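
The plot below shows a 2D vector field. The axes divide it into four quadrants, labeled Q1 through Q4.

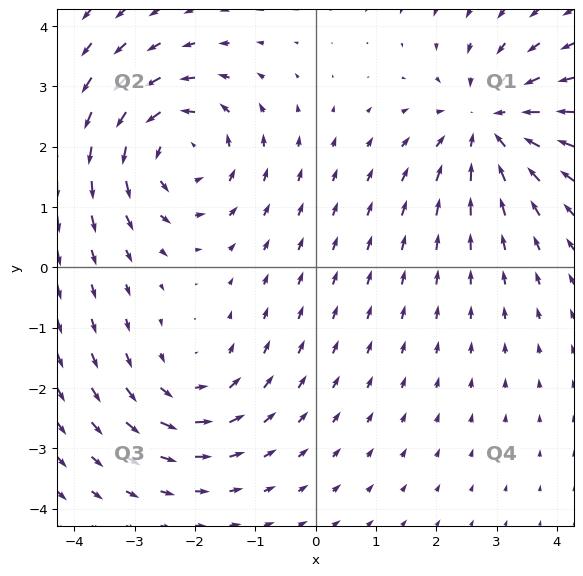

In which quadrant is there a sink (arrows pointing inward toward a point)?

The sink sits at approximately (2.9, 2.4), which lies in quadrant Q1. The divergence there is about -3, negative as expected for a sink.

Q1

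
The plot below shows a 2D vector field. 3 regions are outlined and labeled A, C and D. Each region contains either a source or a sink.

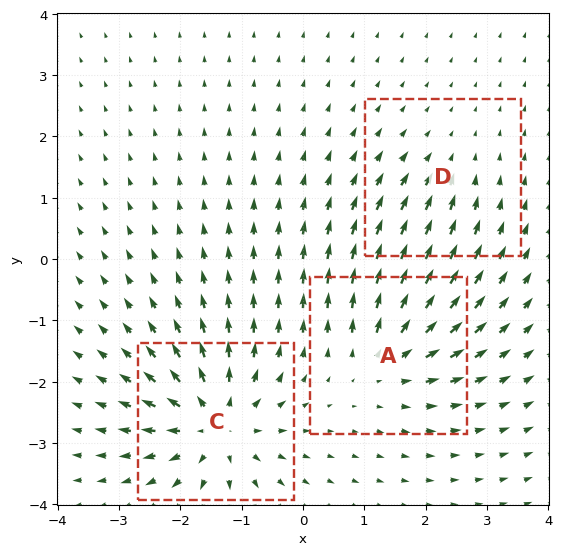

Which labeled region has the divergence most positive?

Divergence at each region's feature centre — A: about +4, C: about +6, D: about -2. Region C is most positive.

C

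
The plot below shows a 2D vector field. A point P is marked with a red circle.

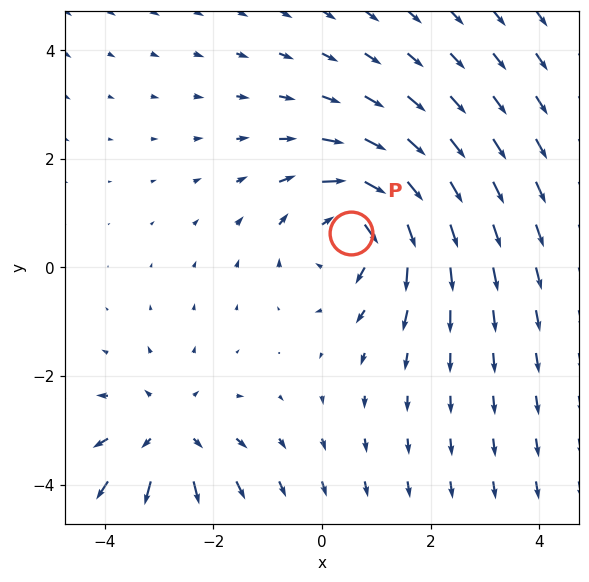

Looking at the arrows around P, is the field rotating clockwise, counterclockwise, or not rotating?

Near P at (0.5, 0.6) the arrows circulate clockwise. The curl (z-component) there is about -3; negative curl means clockwise rotation.

clockwise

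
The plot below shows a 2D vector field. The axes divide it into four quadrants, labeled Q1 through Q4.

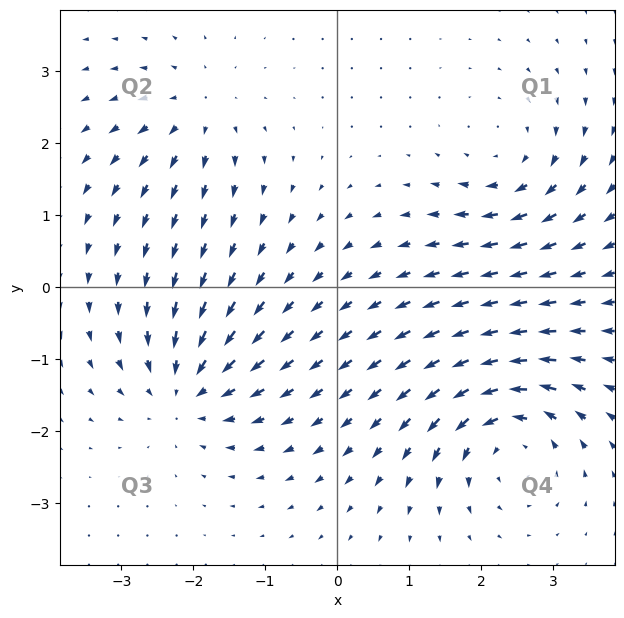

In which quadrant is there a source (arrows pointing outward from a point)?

Q2

The source sits at approximately (-1.9, 2.4), which lies in quadrant Q2. The divergence there is about +4, positive as expected for a source.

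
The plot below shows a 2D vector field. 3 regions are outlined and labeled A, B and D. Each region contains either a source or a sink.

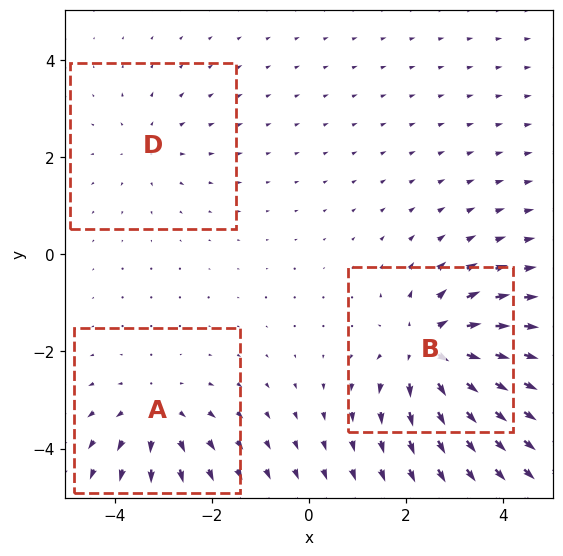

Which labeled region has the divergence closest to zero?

Divergence at each region's feature centre — A: about +3, B: about +6, D: about +2. Region D is closest to zero.

D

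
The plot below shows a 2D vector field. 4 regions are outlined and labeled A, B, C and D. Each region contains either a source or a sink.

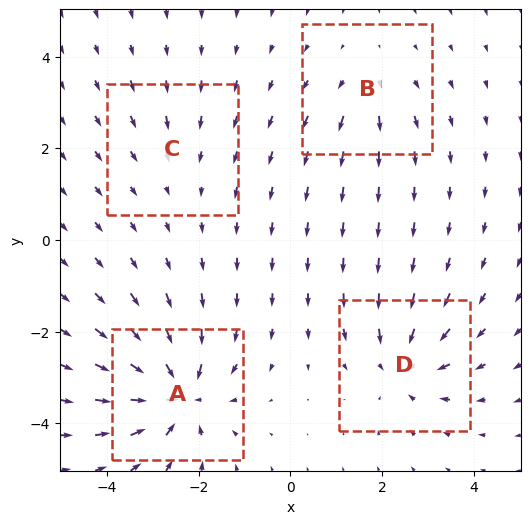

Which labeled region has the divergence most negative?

A

Divergence at each region's feature centre — A: about -8, B: about +3, C: about -2, D: about -5. Region A is most negative.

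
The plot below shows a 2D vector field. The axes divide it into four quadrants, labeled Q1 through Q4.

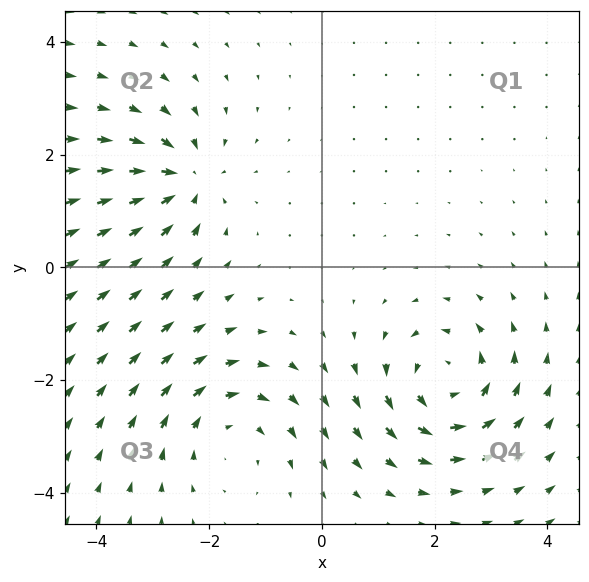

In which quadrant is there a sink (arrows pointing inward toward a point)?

The sink sits at approximately (-2.4, 1.5), which lies in quadrant Q2. The divergence there is about -4, negative as expected for a sink.

Q2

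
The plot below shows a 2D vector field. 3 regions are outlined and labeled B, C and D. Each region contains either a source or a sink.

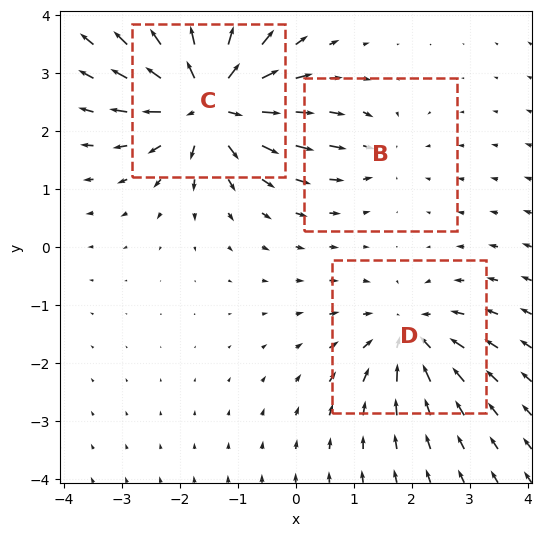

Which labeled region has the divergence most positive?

Divergence at each region's feature centre — B: about -2, C: about +6, D: about -4. Region C is most positive.

C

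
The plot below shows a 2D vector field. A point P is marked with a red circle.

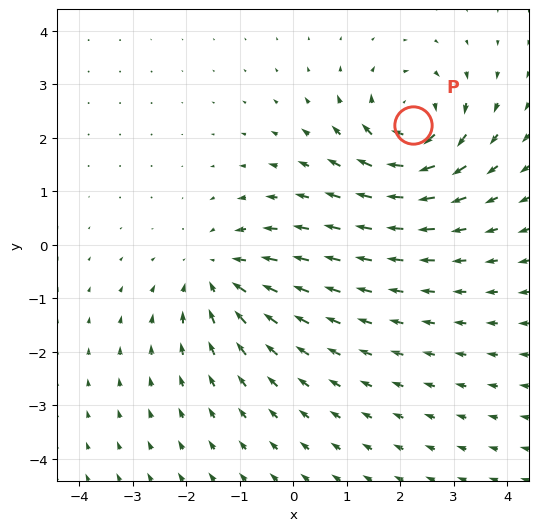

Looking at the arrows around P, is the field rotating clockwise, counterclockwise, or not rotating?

clockwise

Near P at (2.2, 2.2) the arrows circulate clockwise. The curl (z-component) there is about -4; negative curl means clockwise rotation.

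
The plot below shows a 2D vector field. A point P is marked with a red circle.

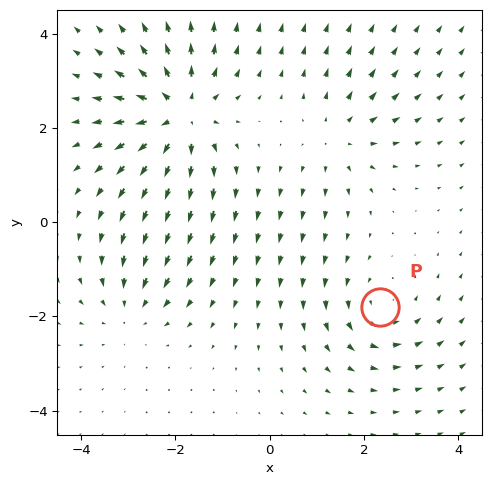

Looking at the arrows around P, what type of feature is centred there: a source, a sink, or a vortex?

vortex

At P (2.3, -1.8) the arrows circulate counterclockwise. Divergence ≈0, curl about +3 — near-zero divergence with nonzero curl is a vortex.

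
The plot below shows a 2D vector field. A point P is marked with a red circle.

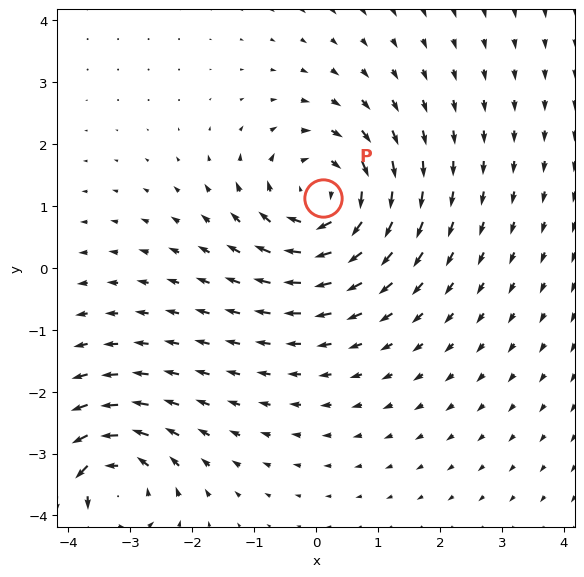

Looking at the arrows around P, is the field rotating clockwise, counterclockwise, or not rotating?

Near P at (0.1, 1.1) the arrows circulate clockwise. The curl (z-component) there is about -5; negative curl means clockwise rotation.

clockwise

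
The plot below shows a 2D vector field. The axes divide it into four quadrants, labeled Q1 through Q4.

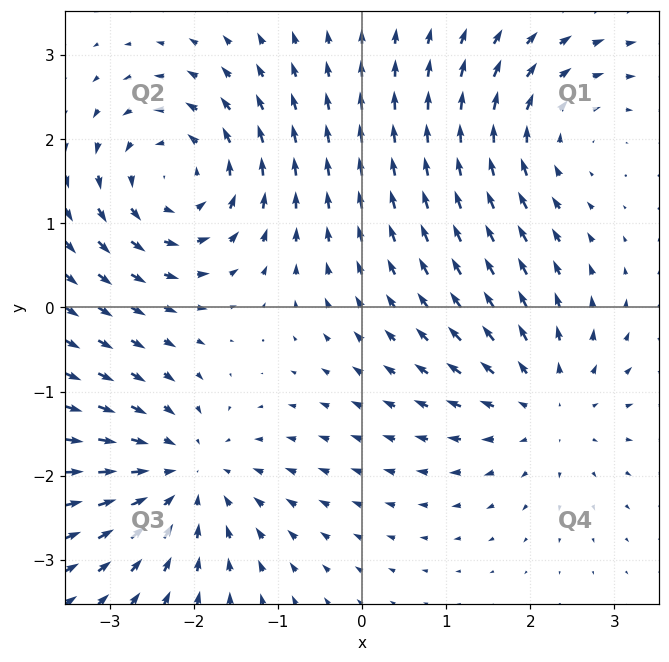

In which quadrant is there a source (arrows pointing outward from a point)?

Q4

The source sits at approximately (2.2, -1.2), which lies in quadrant Q4. The divergence there is about +4, positive as expected for a source.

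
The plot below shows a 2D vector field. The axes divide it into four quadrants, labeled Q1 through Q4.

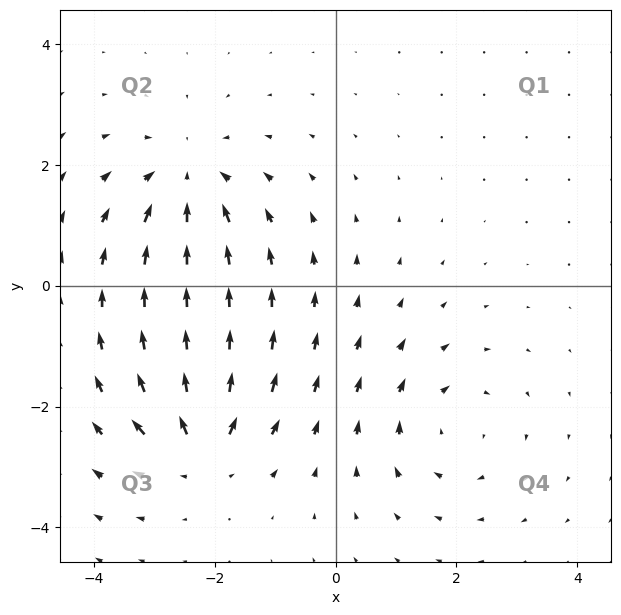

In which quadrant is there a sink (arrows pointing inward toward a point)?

The sink sits at approximately (-2.5, 1.7), which lies in quadrant Q2. The divergence there is about -5, negative as expected for a sink.

Q2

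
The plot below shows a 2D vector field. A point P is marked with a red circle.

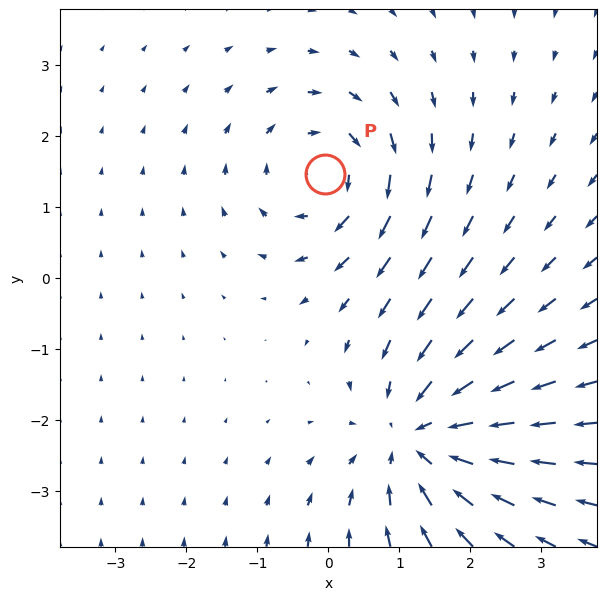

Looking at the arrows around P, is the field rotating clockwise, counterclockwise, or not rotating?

clockwise

Near P at (-0.0, 1.5) the arrows circulate clockwise. The curl (z-component) there is about -4; negative curl means clockwise rotation.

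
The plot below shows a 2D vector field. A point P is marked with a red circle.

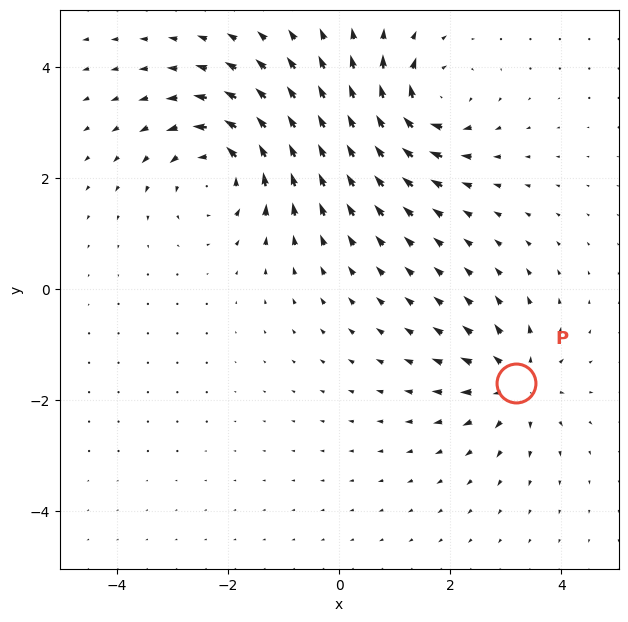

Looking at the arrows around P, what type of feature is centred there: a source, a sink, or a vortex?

At P (3.2, -1.7) the arrows spread outward. Divergence about +5, curl ≈0 — positive divergence with near-zero curl is a source.

source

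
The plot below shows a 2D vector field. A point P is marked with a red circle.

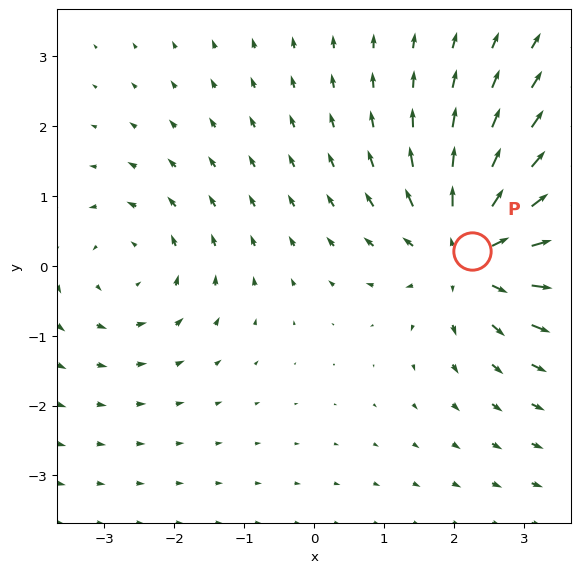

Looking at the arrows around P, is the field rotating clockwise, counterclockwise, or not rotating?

not rotating

Near P at (2.3, 0.2) the arrows show no circulation. The curl there is ≈0.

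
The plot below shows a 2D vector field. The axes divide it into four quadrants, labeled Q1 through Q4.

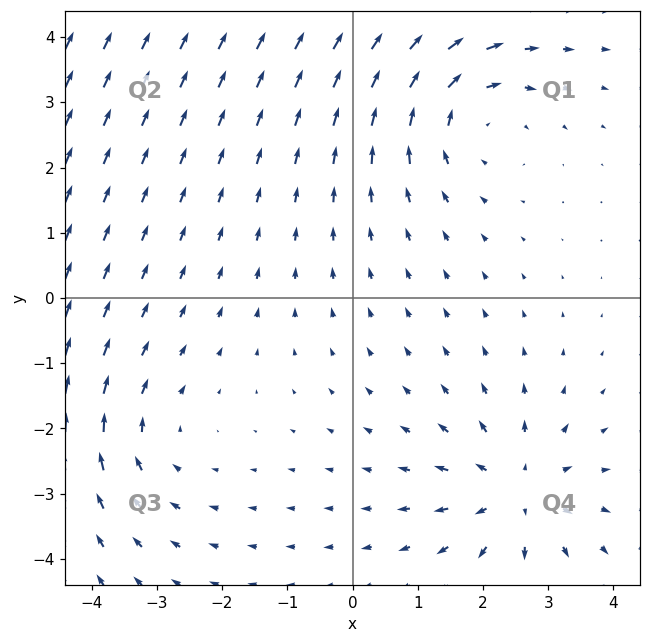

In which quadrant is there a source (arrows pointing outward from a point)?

The source sits at approximately (2.5, -3.0), which lies in quadrant Q4. The divergence there is about +4, positive as expected for a source.

Q4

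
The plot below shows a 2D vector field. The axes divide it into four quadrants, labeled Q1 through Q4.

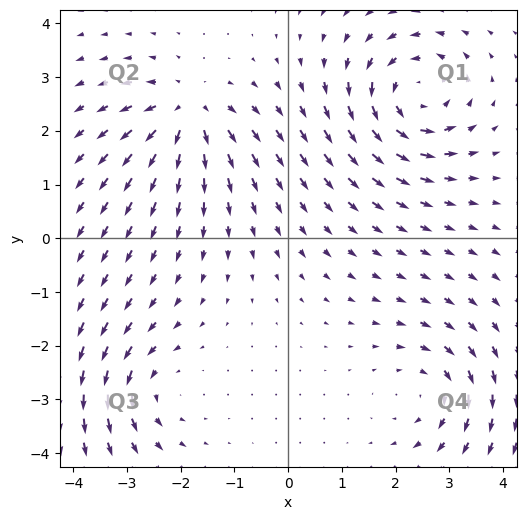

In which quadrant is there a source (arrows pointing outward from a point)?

The source sits at approximately (-1.9, 2.3), which lies in quadrant Q2. The divergence there is about +5, positive as expected for a source.

Q2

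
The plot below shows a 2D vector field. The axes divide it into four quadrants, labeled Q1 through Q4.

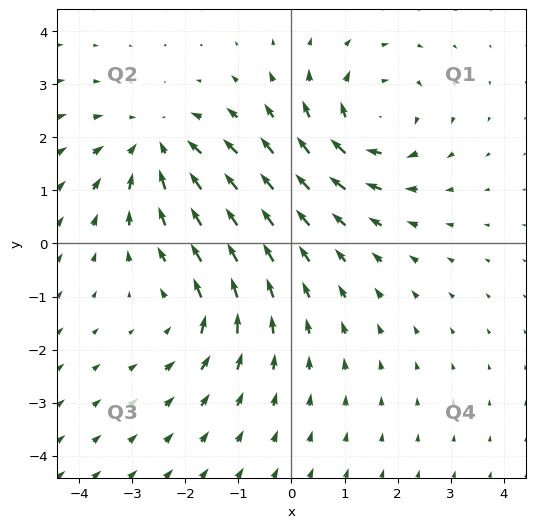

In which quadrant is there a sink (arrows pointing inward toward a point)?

The sink sits at approximately (-2.5, 1.8), which lies in quadrant Q2. The divergence there is about -4, negative as expected for a sink.

Q2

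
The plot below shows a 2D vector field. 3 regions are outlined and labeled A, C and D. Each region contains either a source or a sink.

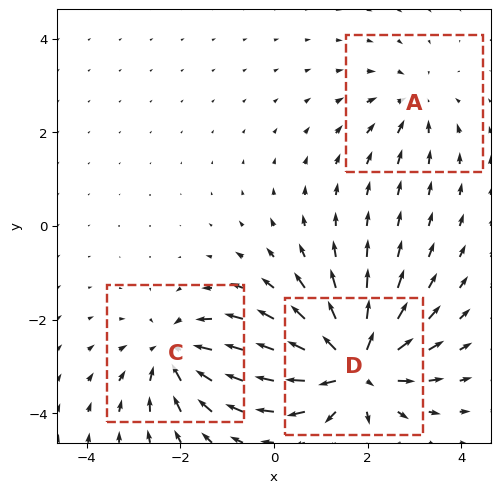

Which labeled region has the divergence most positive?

Divergence at each region's feature centre — A: about -2, C: about -4, D: about +6. Region D is most positive.

D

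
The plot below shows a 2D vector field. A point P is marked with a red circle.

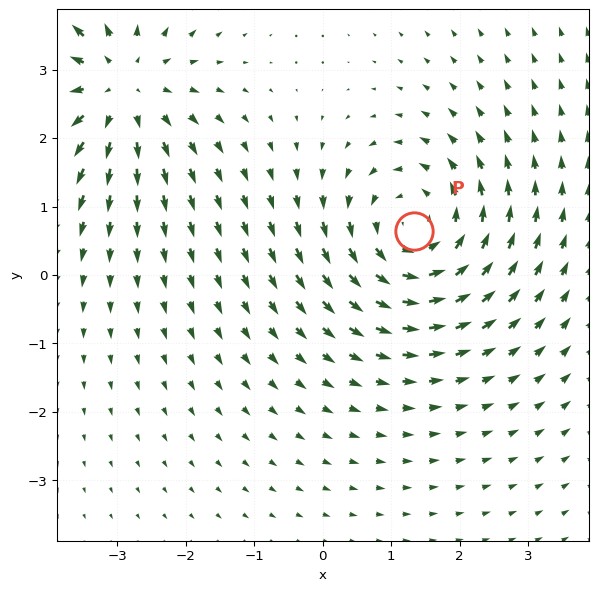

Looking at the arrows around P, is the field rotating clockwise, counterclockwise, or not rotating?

counterclockwise

Near P at (1.3, 0.6) the arrows circulate counterclockwise. The curl (z-component) there is about +4; positive curl means counterclockwise rotation.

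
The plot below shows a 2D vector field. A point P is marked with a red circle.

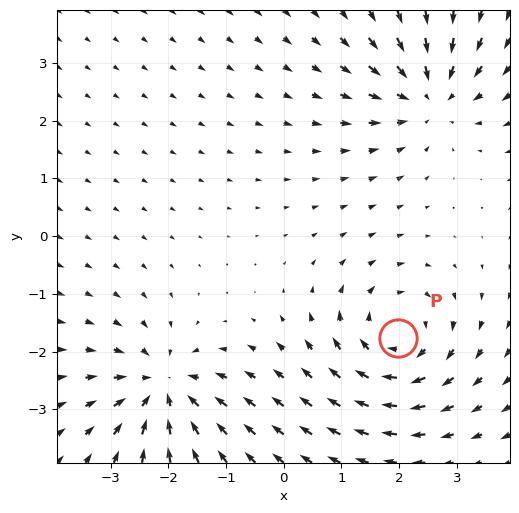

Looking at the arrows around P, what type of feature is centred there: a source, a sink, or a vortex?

At P (2.0, -1.8) the arrows circulate clockwise. Divergence ≈0, curl about -5 — near-zero divergence with nonzero curl is a vortex.

vortex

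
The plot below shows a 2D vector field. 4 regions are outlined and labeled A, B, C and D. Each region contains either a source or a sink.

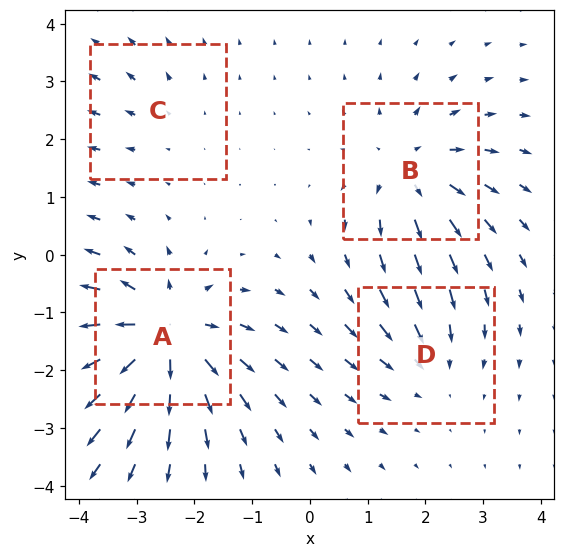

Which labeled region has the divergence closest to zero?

C

Divergence at each region's feature centre — A: about +8, B: about +5, C: about +2, D: about -4. Region C is closest to zero.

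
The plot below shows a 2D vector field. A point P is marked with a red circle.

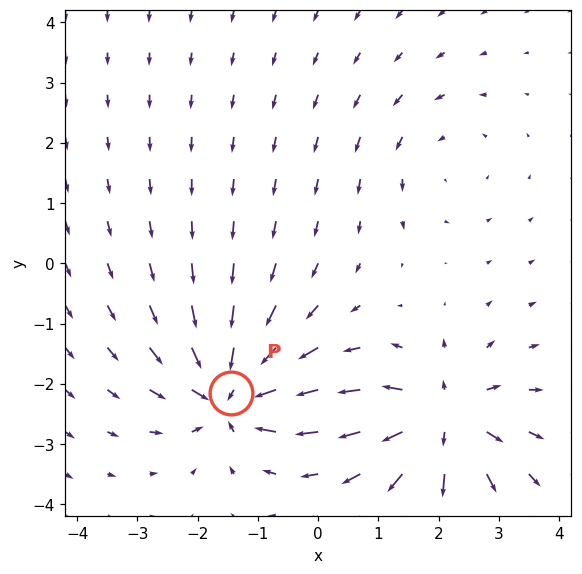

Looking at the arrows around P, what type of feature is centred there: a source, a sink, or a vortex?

sink

At P (-1.4, -2.2) the arrows converge inward. Divergence about -7, curl ≈0 — negative divergence with near-zero curl is a sink.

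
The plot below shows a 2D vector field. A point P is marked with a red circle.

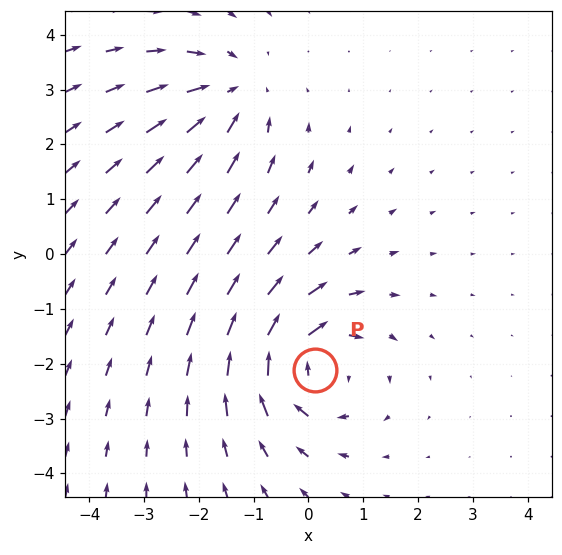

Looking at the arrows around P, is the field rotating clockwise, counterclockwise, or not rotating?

clockwise

Near P at (0.1, -2.1) the arrows circulate clockwise. The curl (z-component) there is about -5; negative curl means clockwise rotation.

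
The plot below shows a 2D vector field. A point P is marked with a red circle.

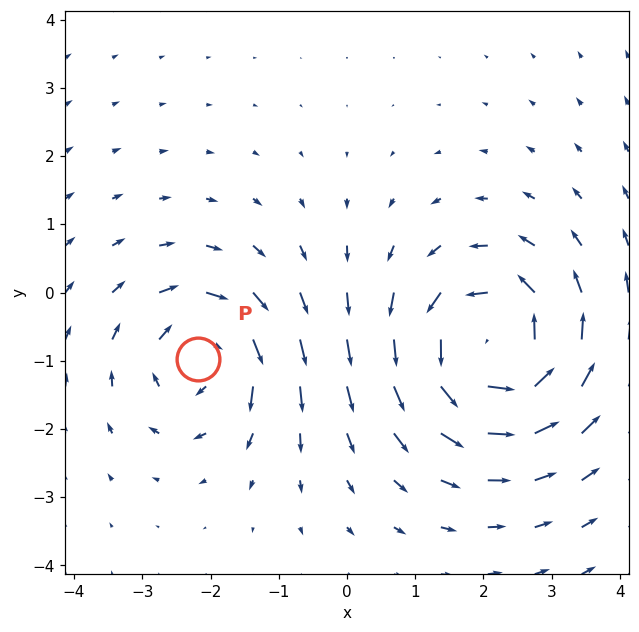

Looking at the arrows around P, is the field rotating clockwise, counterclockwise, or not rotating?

Near P at (-2.2, -1.0) the arrows circulate clockwise. The curl (z-component) there is about -4; negative curl means clockwise rotation.

clockwise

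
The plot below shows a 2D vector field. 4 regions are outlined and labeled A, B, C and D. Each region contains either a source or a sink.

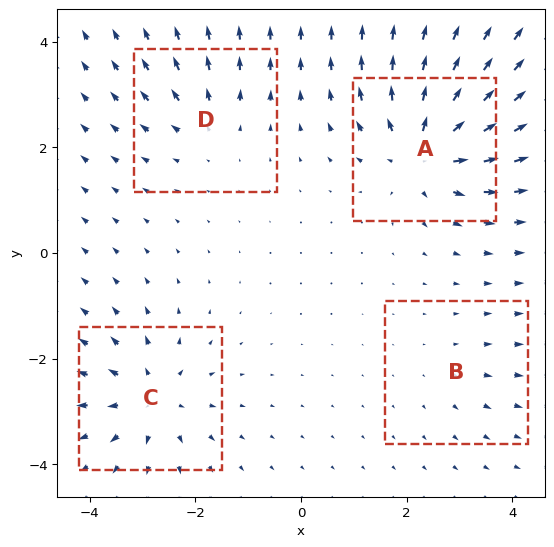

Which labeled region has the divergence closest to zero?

B

Divergence at each region's feature centre — A: about +8, B: about +2, C: about +6, D: about +4. Region B is closest to zero.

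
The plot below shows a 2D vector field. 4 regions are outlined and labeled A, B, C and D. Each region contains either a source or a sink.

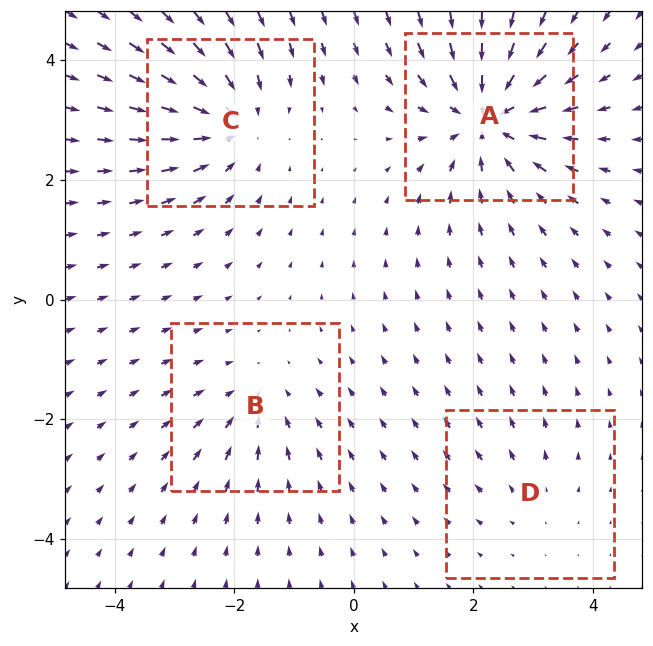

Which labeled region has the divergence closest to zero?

D

Divergence at each region's feature centre — A: about -7, B: about -3, C: about -5, D: about +2. Region D is closest to zero.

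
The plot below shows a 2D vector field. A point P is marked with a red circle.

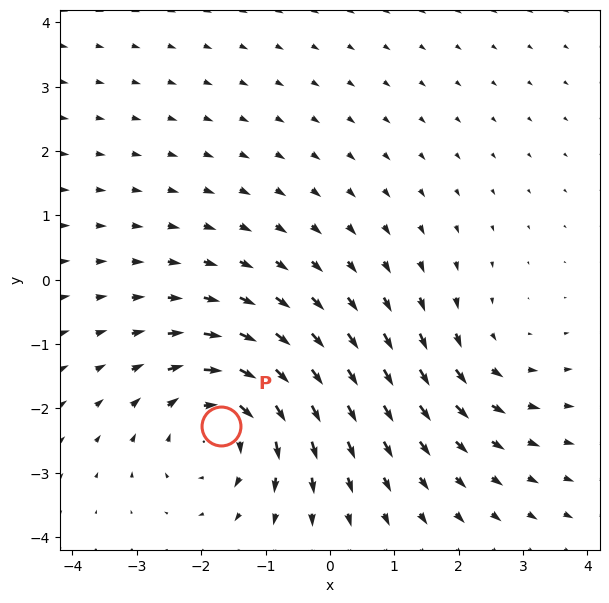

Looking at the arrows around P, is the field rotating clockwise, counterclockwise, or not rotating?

clockwise

Near P at (-1.7, -2.3) the arrows circulate clockwise. The curl (z-component) there is about -4; negative curl means clockwise rotation.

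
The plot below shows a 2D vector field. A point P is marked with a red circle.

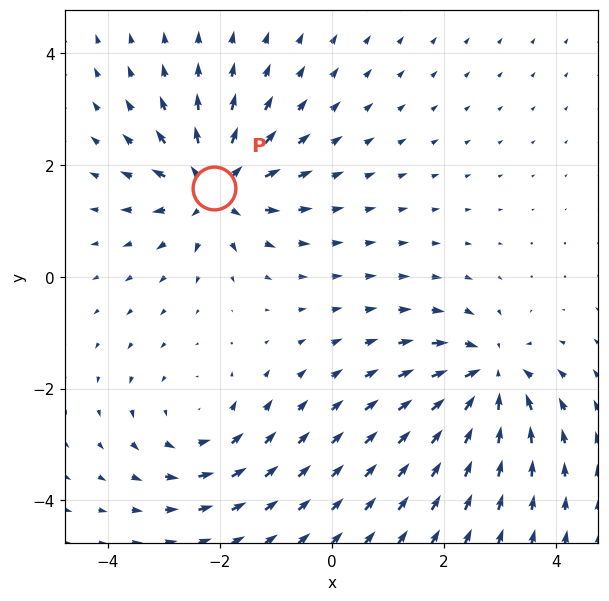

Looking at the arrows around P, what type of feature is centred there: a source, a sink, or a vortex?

At P (-2.1, 1.6) the arrows spread outward. Divergence about +5, curl ≈0 — positive divergence with near-zero curl is a source.

source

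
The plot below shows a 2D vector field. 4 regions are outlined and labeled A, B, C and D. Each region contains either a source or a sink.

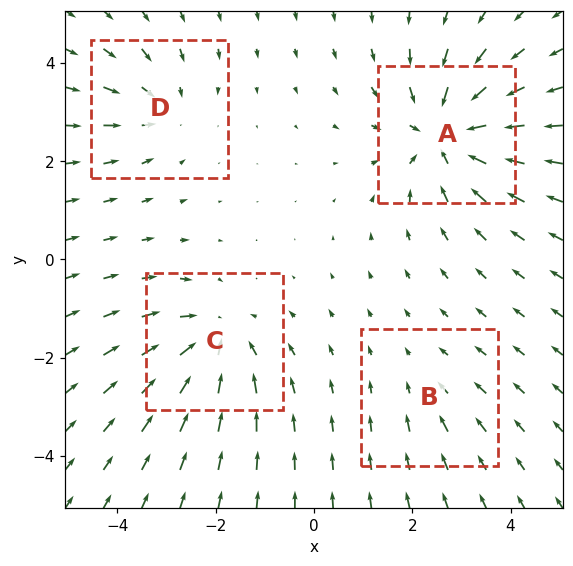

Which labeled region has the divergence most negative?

Divergence at each region's feature centre — A: about -6, B: about -2, C: about -5, D: about -3. Region A is most negative.

A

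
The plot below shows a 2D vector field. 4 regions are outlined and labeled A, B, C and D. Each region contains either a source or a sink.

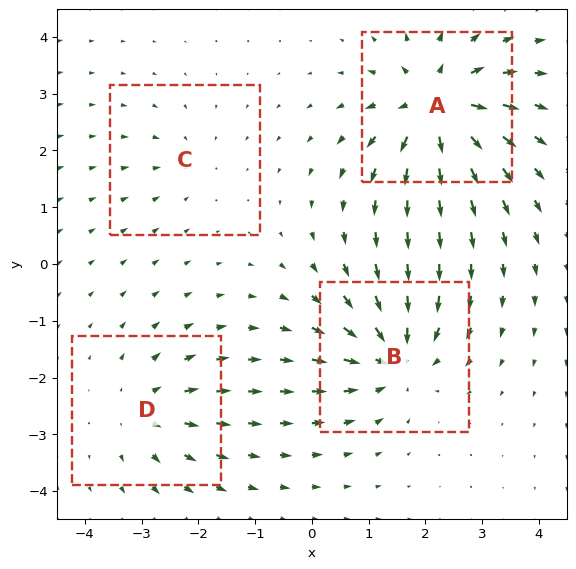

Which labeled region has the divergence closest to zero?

Divergence at each region's feature centre — A: about +8, B: about -7, C: about -3, D: about +4. Region C is closest to zero.

C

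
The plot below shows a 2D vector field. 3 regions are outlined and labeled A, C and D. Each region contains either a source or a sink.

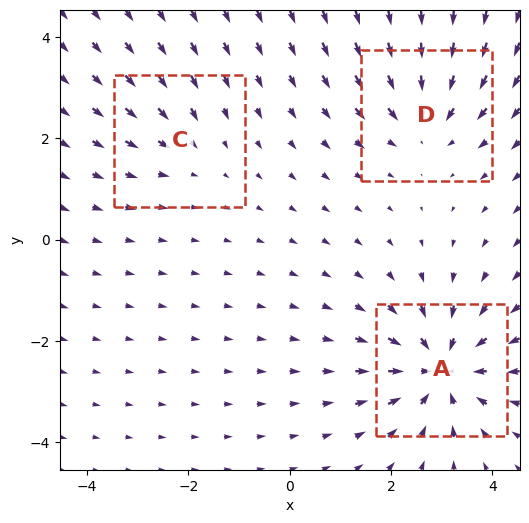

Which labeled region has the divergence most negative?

A

Divergence at each region's feature centre — A: about -5, C: about -2, D: about -3. Region A is most negative.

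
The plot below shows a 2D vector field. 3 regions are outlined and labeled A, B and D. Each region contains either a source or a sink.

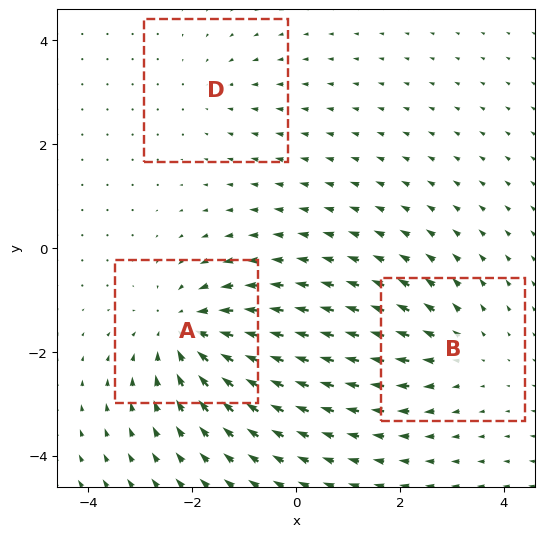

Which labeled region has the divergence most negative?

Divergence at each region's feature centre — A: about -5, B: about +3, D: about -2. Region A is most negative.

A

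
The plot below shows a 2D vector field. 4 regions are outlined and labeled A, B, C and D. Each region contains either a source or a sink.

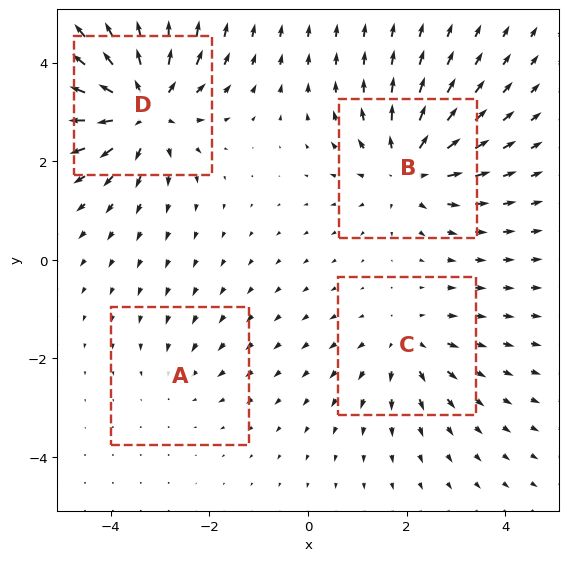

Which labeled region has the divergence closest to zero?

Divergence at each region's feature centre — A: about -2, B: about +5, C: about +4, D: about +7. Region A is closest to zero.

A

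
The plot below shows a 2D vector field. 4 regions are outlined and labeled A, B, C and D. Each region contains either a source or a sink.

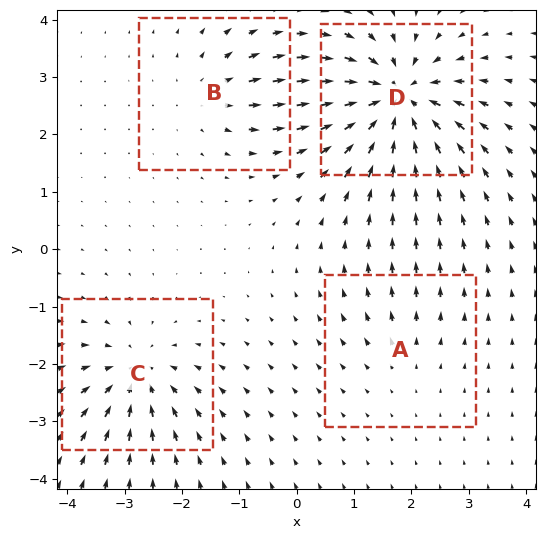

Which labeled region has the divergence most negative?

D

Divergence at each region's feature centre — A: about +2, B: about +4, C: about -5, D: about -9. Region D is most negative.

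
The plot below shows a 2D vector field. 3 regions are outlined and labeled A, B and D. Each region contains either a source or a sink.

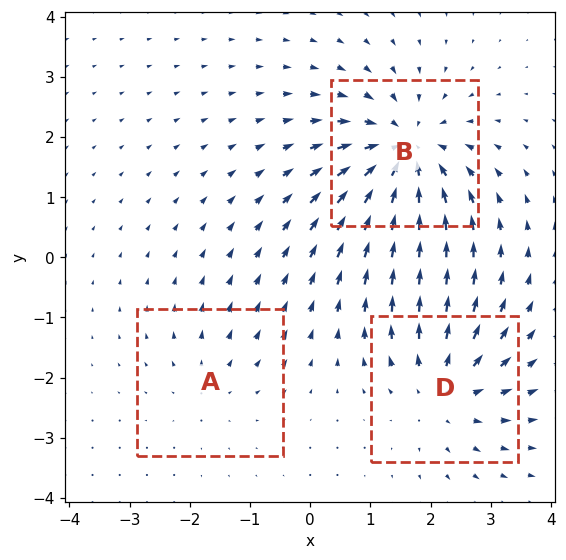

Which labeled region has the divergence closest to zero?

A

Divergence at each region's feature centre — A: about +2, B: about -5, D: about +4. Region A is closest to zero.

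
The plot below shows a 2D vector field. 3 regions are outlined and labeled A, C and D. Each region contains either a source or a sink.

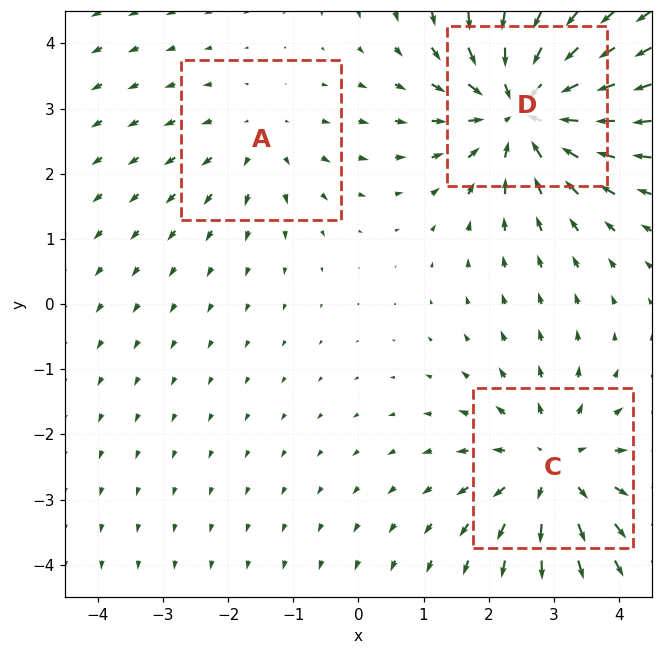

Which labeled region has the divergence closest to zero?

Divergence at each region's feature centre — A: about +2, C: about +3, D: about -5. Region A is closest to zero.

A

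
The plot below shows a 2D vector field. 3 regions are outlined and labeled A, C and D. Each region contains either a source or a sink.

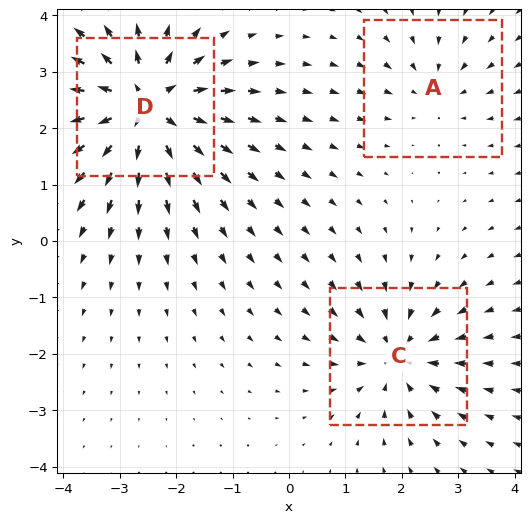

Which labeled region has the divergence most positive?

Divergence at each region's feature centre — A: about -2, C: about -4, D: about +6. Region D is most positive.

D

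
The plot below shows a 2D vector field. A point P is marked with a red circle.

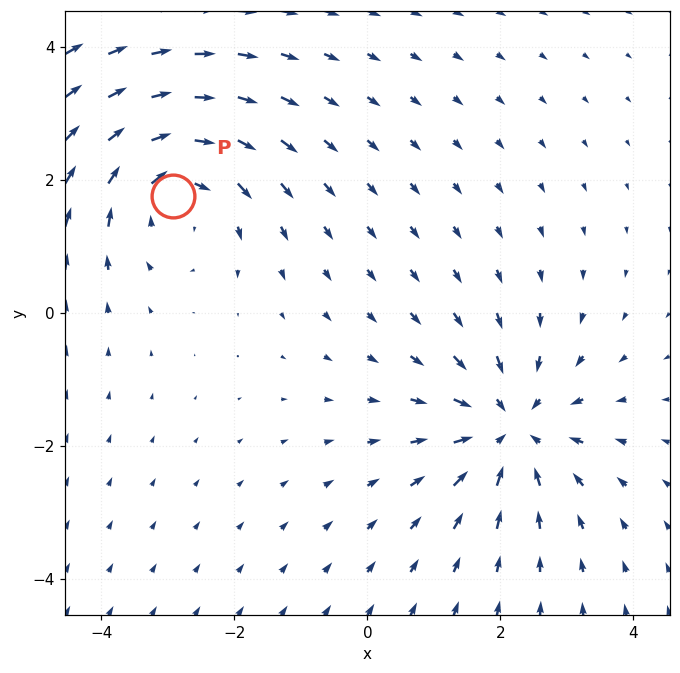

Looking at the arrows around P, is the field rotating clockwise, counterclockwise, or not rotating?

Near P at (-2.9, 1.8) the arrows circulate clockwise. The curl (z-component) there is about -4; negative curl means clockwise rotation.

clockwise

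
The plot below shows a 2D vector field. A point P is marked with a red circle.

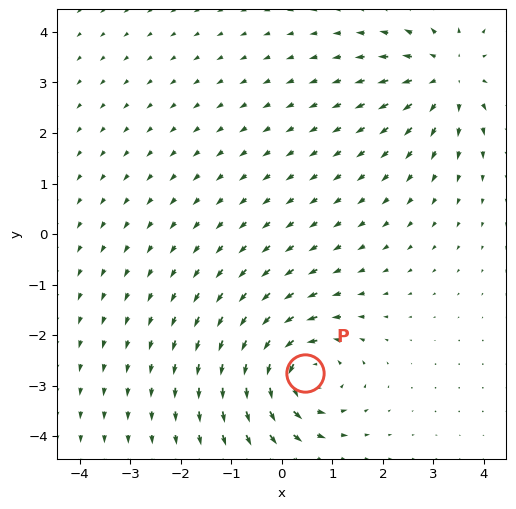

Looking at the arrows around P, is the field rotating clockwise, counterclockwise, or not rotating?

counterclockwise

Near P at (0.5, -2.8) the arrows circulate counterclockwise. The curl (z-component) there is about +6; positive curl means counterclockwise rotation.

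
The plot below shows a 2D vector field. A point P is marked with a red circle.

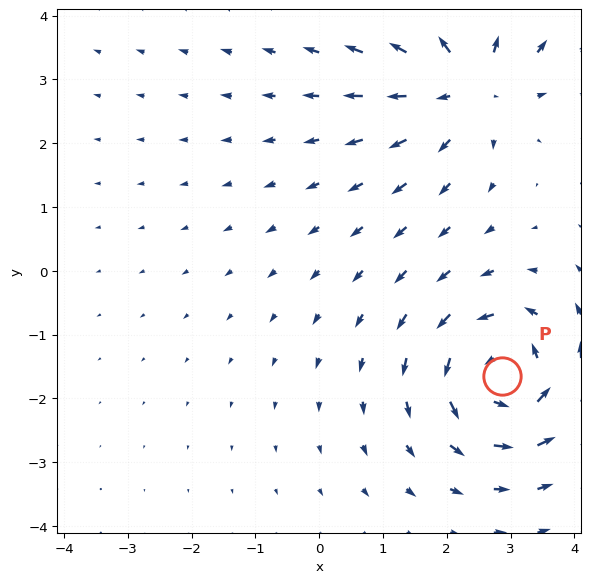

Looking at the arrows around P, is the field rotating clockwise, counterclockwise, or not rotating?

Near P at (2.9, -1.6) the arrows circulate counterclockwise. The curl (z-component) there is about +6; positive curl means counterclockwise rotation.

counterclockwise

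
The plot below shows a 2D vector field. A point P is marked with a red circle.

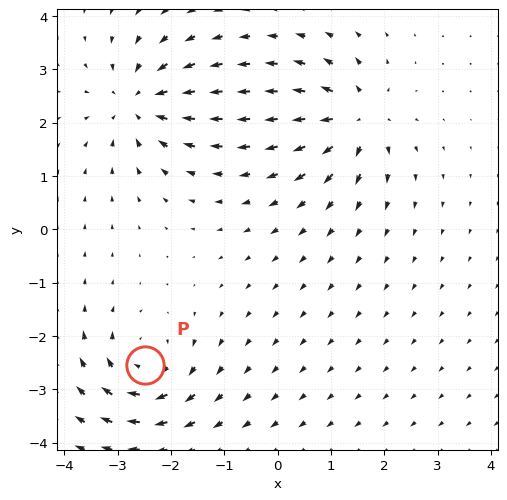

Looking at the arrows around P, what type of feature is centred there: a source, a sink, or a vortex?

vortex

At P (-2.5, -2.6) the arrows circulate clockwise. Divergence ≈0, curl about -5 — near-zero divergence with nonzero curl is a vortex.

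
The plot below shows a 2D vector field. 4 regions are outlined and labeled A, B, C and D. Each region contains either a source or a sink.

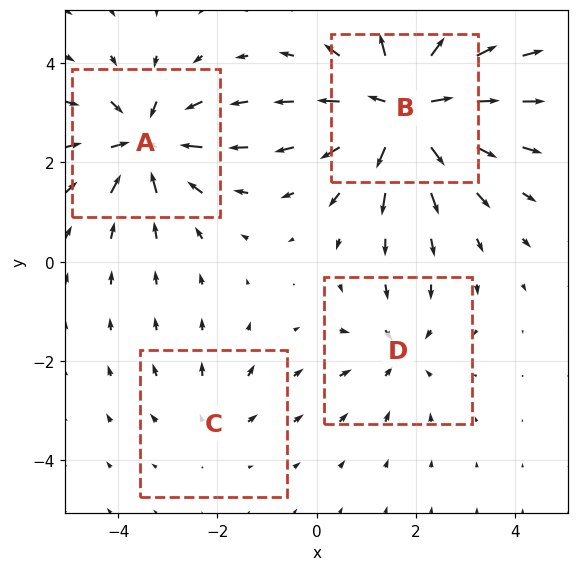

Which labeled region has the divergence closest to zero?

Divergence at each region's feature centre — A: about -6, B: about +8, C: about +2, D: about -4. Region C is closest to zero.

C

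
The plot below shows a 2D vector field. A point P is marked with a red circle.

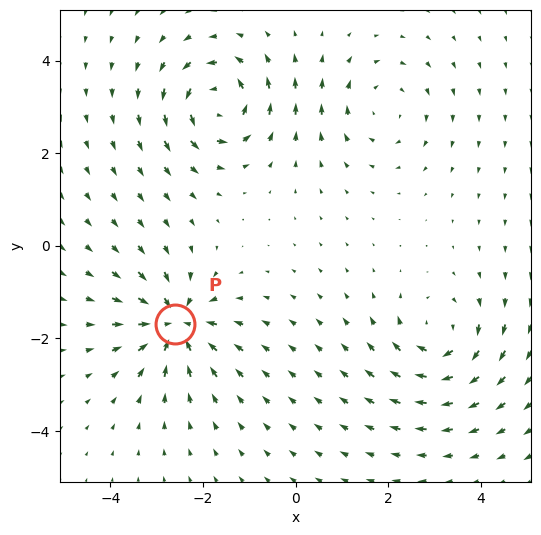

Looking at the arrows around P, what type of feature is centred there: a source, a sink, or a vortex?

sink

At P (-2.6, -1.7) the arrows converge inward. Divergence about -7, curl ≈0 — negative divergence with near-zero curl is a sink.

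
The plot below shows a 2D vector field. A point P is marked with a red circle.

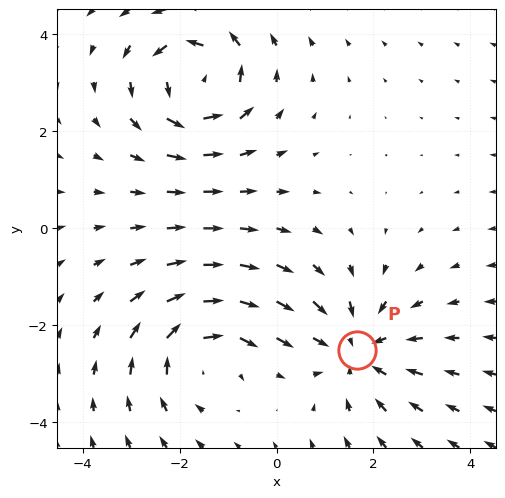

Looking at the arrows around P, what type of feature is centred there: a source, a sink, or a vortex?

At P (1.7, -2.5) the arrows converge inward. Divergence about -3, curl ≈0 — negative divergence with near-zero curl is a sink.

sink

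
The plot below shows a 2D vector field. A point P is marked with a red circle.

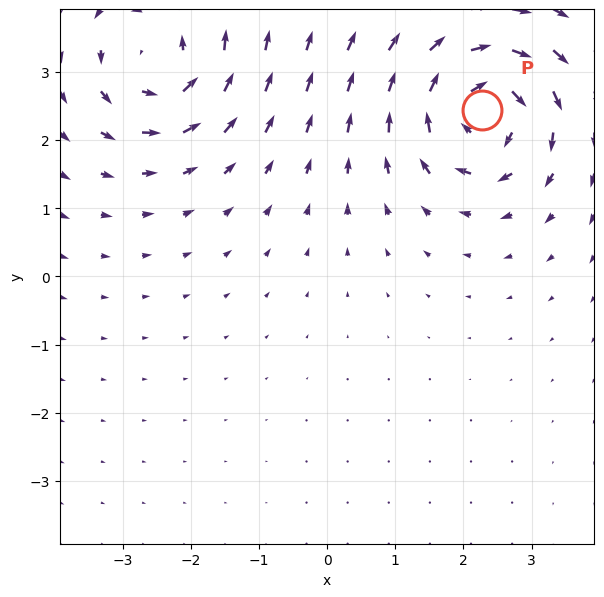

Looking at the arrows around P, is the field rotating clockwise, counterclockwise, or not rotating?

clockwise

Near P at (2.3, 2.4) the arrows circulate clockwise. The curl (z-component) there is about -6; negative curl means clockwise rotation.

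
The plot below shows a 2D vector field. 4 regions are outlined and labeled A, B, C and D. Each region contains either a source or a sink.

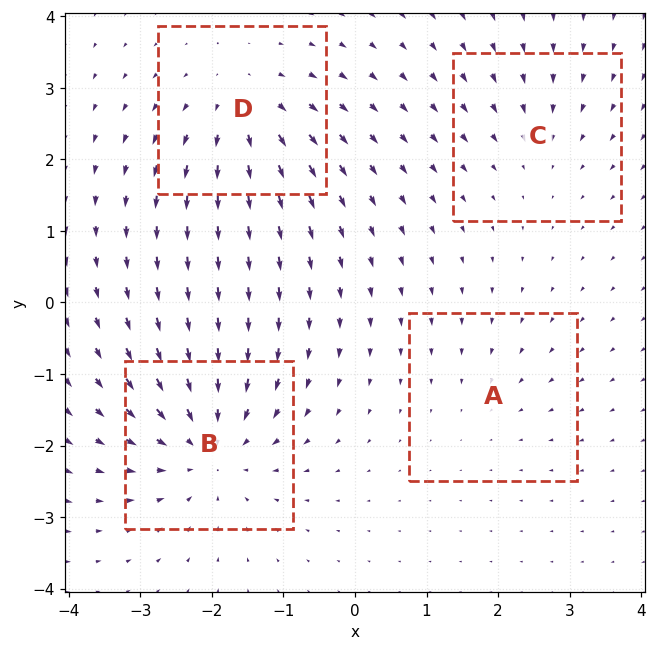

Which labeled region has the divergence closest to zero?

Divergence at each region's feature centre — A: about -2, B: about -6, C: about -3, D: about +5. Region A is closest to zero.

A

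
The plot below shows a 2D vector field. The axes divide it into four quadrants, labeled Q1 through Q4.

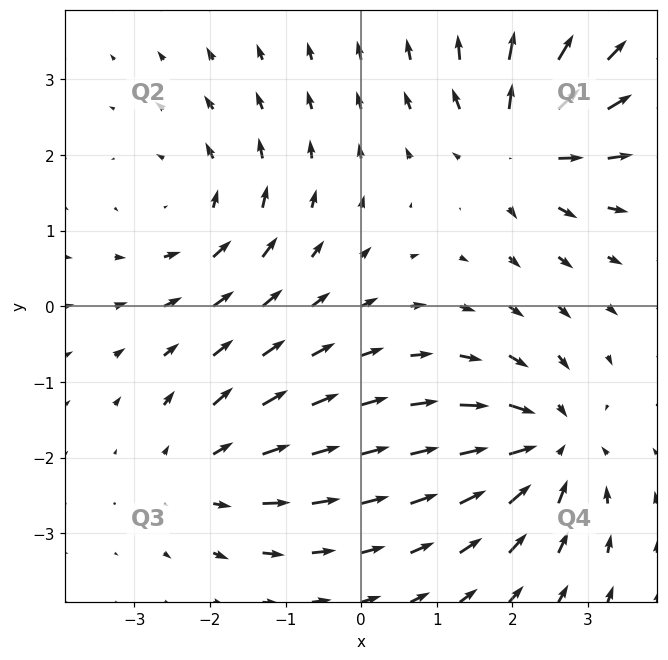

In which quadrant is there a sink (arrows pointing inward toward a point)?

The sink sits at approximately (2.5, -1.8), which lies in quadrant Q4. The divergence there is about -5, negative as expected for a sink.

Q4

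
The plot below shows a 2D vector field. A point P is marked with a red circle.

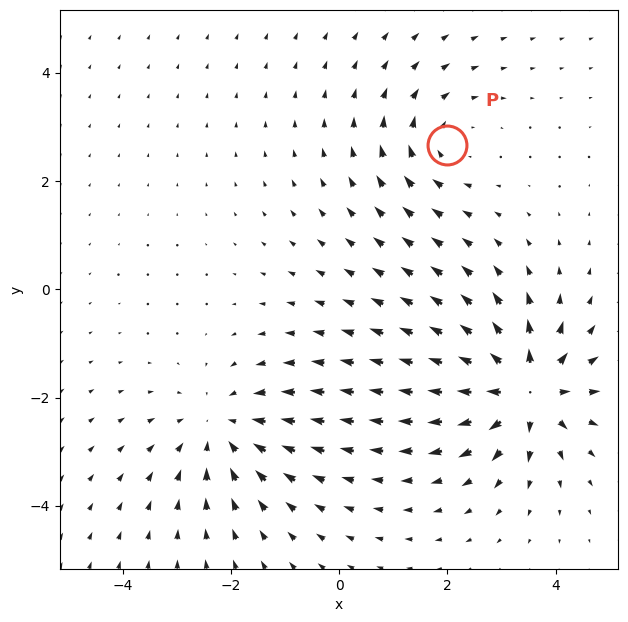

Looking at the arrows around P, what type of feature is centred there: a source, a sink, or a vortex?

At P (2.0, 2.7) the arrows circulate clockwise. Divergence ≈0, curl about -3 — near-zero divergence with nonzero curl is a vortex.

vortex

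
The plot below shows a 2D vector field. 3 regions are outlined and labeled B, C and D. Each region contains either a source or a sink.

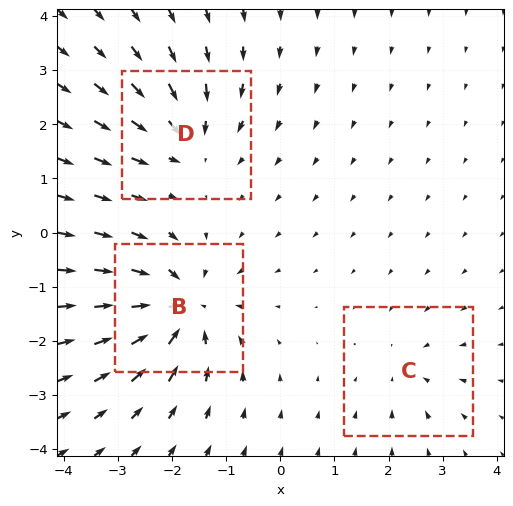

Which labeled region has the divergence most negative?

Divergence at each region's feature centre — B: about -5, C: about -2, D: about -4. Region B is most negative.

B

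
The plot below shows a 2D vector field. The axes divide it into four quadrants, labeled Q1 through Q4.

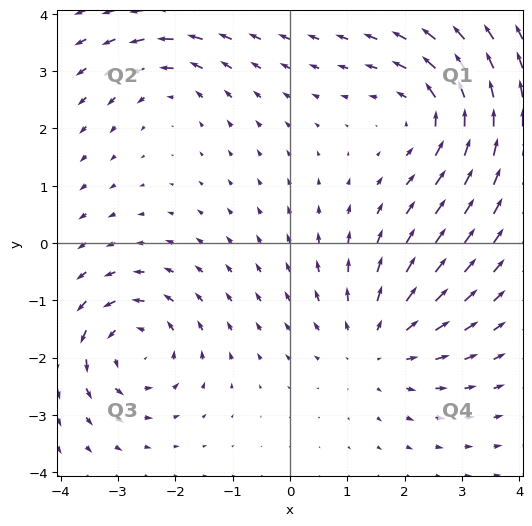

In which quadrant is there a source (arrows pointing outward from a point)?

The source sits at approximately (1.5, -1.8), which lies in quadrant Q4. The divergence there is about +4, positive as expected for a source.

Q4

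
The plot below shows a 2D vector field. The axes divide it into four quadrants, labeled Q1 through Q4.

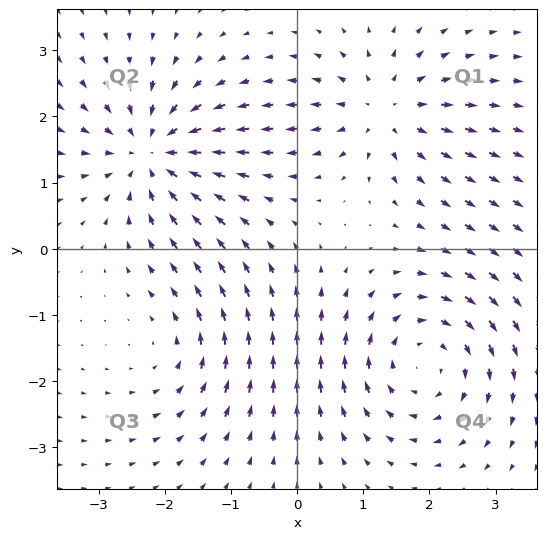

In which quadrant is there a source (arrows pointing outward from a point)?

The source sits at approximately (1.3, 2.1), which lies in quadrant Q1. The divergence there is about +3, positive as expected for a source.

Q1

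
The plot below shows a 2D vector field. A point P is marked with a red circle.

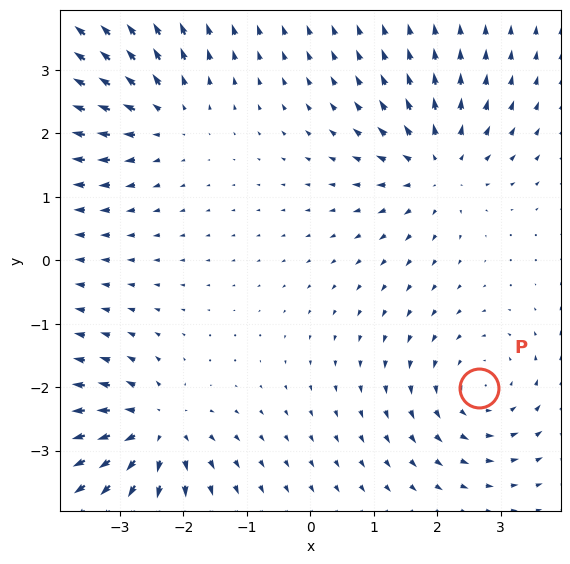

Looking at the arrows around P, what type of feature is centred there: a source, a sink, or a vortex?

vortex

At P (2.7, -2.0) the arrows circulate counterclockwise. Divergence ≈0, curl about +3 — near-zero divergence with nonzero curl is a vortex.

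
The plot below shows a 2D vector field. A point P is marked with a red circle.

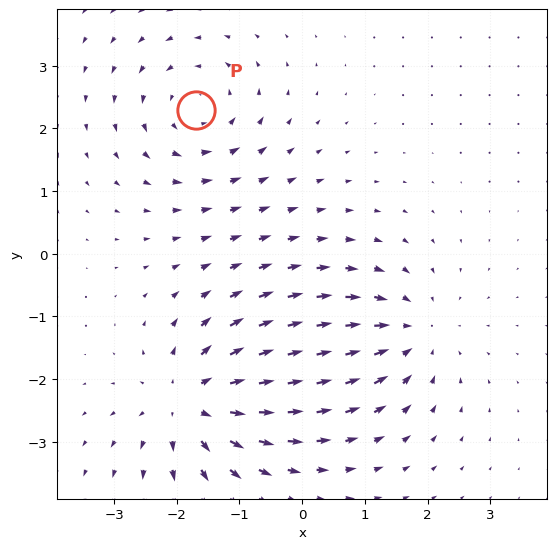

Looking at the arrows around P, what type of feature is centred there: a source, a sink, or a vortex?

vortex

At P (-1.7, 2.3) the arrows circulate counterclockwise. Divergence ≈0, curl about +4 — near-zero divergence with nonzero curl is a vortex.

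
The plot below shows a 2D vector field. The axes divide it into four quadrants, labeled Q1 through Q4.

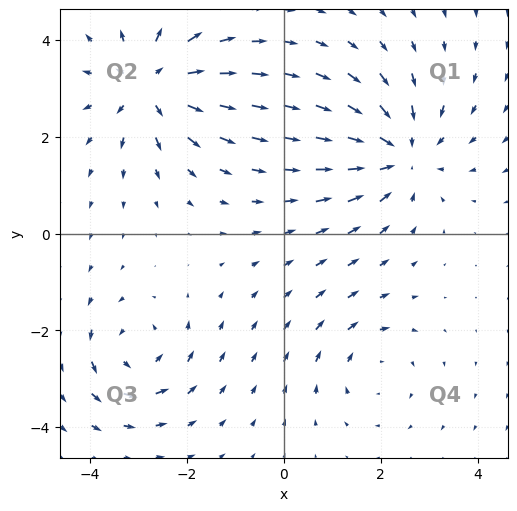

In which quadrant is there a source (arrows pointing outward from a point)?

The source sits at approximately (-2.7, 3.1), which lies in quadrant Q2. The divergence there is about +5, positive as expected for a source.

Q2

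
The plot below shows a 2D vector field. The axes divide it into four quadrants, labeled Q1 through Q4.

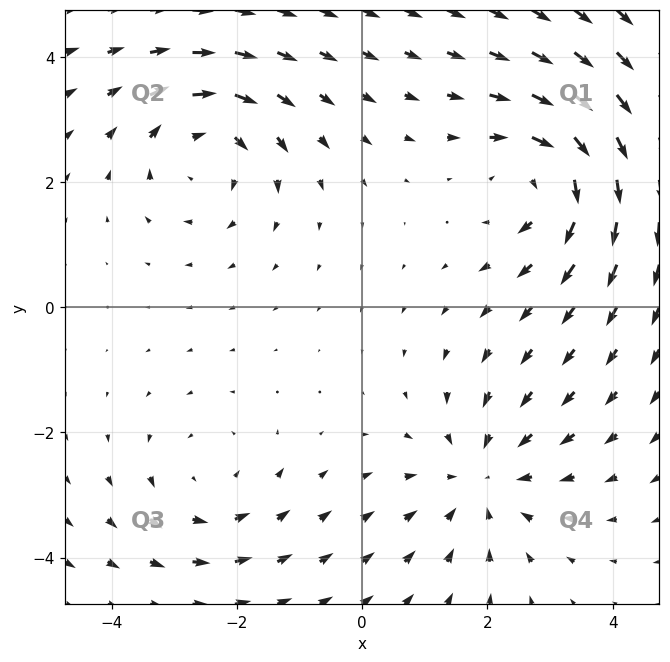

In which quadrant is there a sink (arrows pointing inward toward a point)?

Q4

The sink sits at approximately (1.9, -2.7), which lies in quadrant Q4. The divergence there is about -4, negative as expected for a sink.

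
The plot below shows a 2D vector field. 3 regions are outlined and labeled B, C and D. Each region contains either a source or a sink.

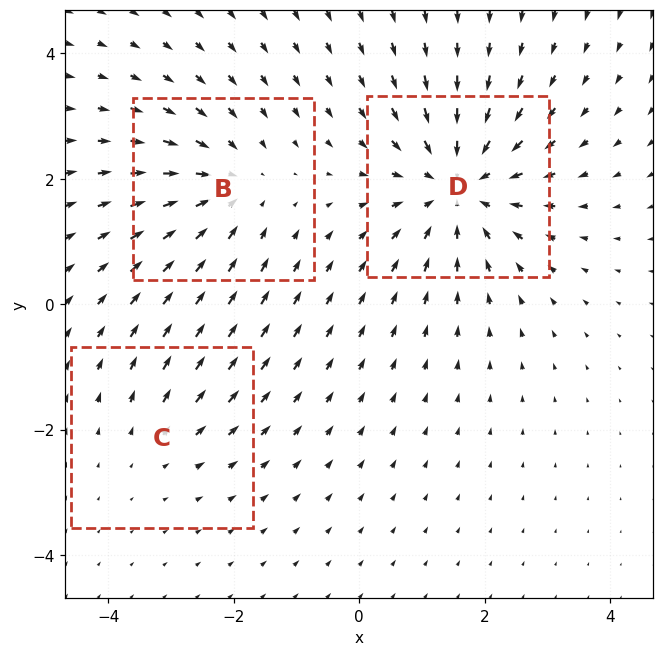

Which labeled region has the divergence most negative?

D

Divergence at each region's feature centre — B: about -3, C: about +2, D: about -5. Region D is most negative.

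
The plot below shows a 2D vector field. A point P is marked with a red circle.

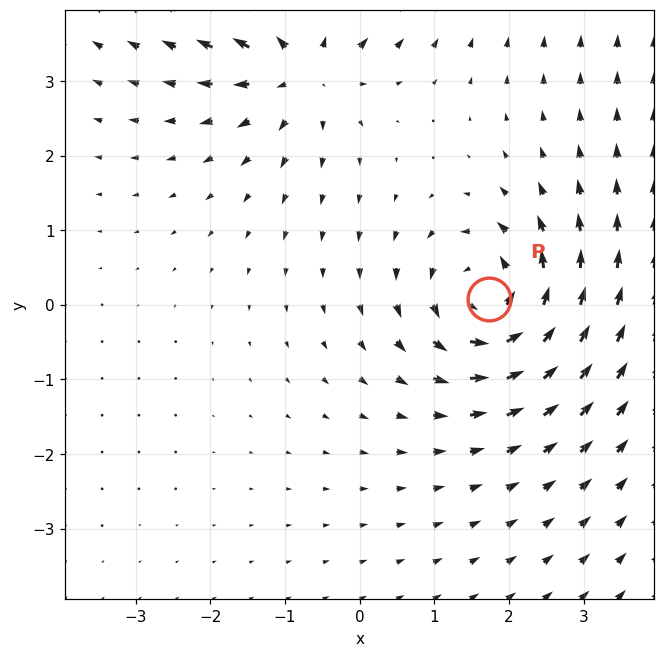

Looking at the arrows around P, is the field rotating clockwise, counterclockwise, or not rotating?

Near P at (1.7, 0.1) the arrows circulate counterclockwise. The curl (z-component) there is about +5; positive curl means counterclockwise rotation.

counterclockwise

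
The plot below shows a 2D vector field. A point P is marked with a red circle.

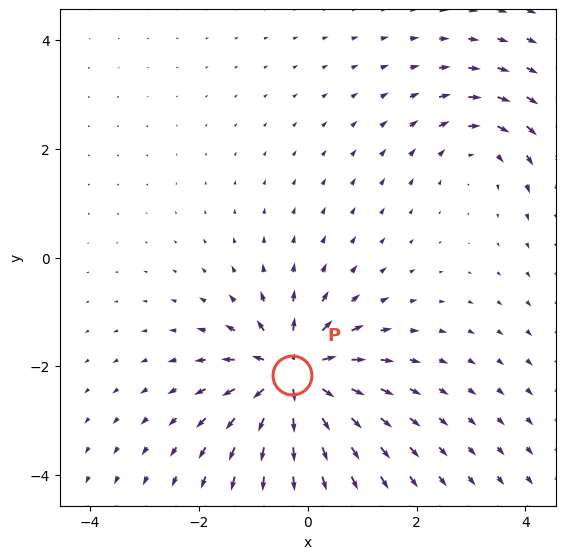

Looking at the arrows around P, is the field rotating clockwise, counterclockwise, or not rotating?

not rotating

Near P at (-0.3, -2.2) the arrows show no circulation. The curl there is ≈0.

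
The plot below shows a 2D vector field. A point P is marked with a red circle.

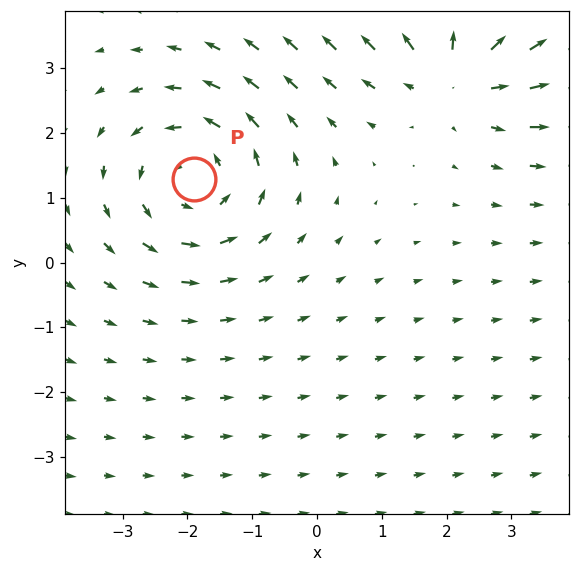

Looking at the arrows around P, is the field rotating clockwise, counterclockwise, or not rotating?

Near P at (-1.9, 1.3) the arrows circulate counterclockwise. The curl (z-component) there is about +4; positive curl means counterclockwise rotation.

counterclockwise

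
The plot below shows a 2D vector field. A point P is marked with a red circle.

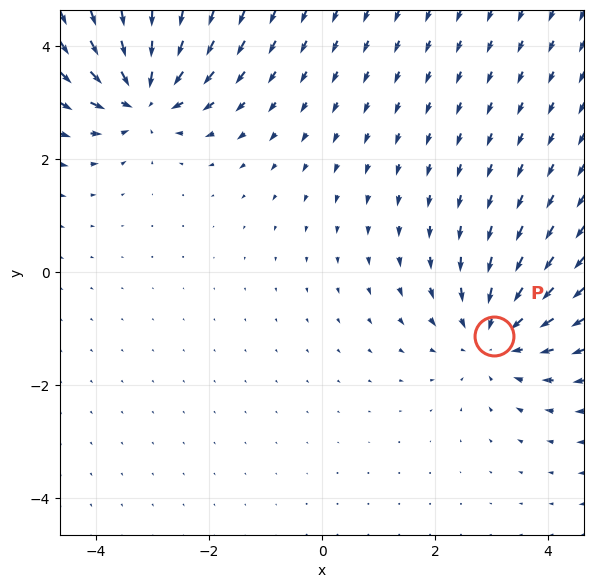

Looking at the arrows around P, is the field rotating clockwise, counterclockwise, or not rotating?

Near P at (3.0, -1.1) the arrows show no circulation. The curl there is ≈0.

not rotating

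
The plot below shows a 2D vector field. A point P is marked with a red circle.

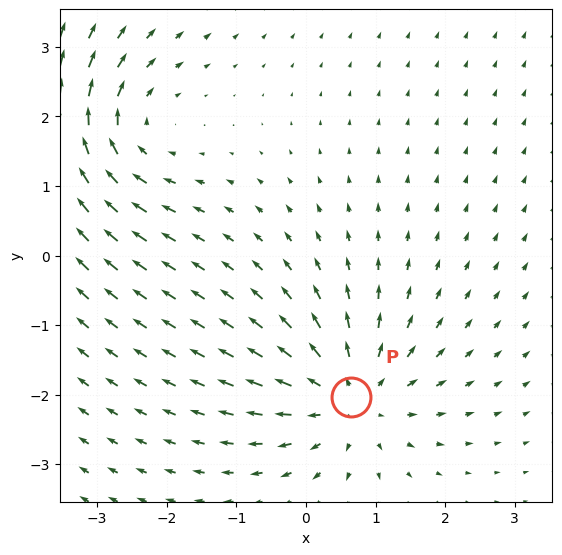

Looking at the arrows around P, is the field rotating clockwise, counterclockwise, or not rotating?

not rotating

Near P at (0.6, -2.0) the arrows show no circulation. The curl there is ≈0.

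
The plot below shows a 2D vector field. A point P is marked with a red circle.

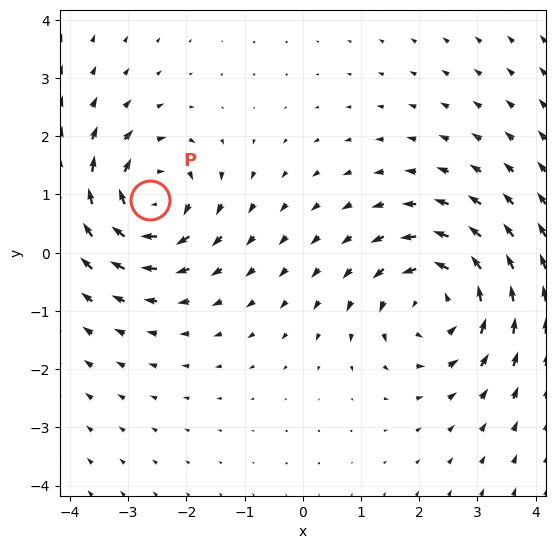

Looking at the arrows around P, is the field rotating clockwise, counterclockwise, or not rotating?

Near P at (-2.6, 0.9) the arrows circulate clockwise. The curl (z-component) there is about -5; negative curl means clockwise rotation.

clockwise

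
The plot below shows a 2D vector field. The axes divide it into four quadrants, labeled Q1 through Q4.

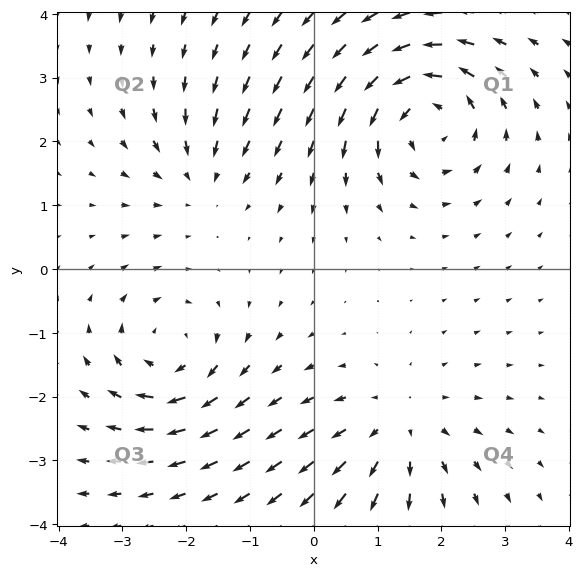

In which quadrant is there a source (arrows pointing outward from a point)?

The source sits at approximately (1.3, -2.5), which lies in quadrant Q4. The divergence there is about +3, positive as expected for a source.

Q4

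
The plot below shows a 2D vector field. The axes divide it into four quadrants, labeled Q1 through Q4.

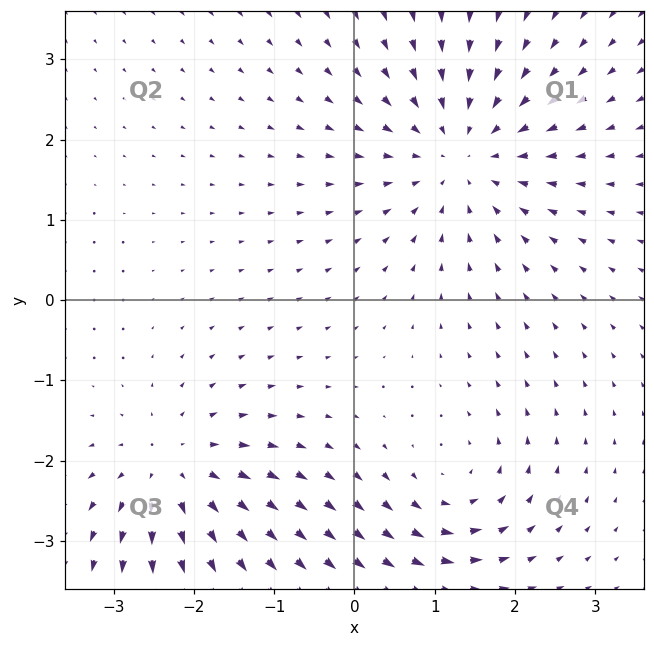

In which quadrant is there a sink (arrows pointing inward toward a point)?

The sink sits at approximately (1.3, 1.8), which lies in quadrant Q1. The divergence there is about -4, negative as expected for a sink.

Q1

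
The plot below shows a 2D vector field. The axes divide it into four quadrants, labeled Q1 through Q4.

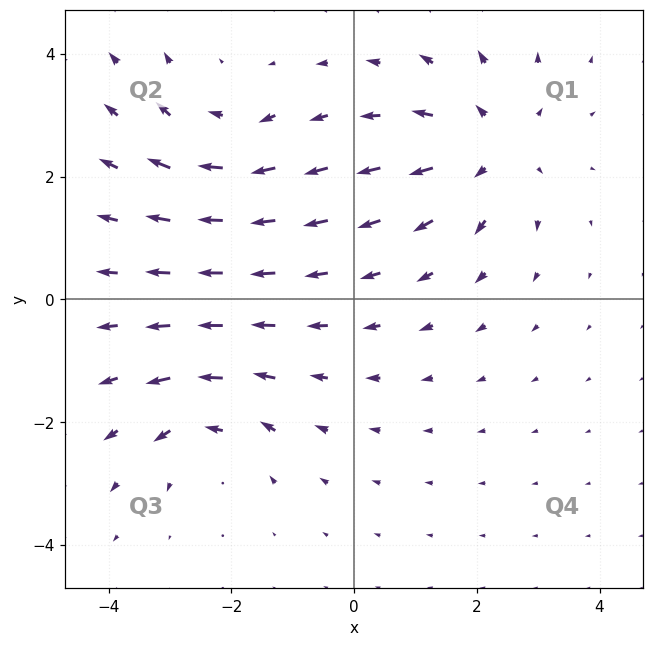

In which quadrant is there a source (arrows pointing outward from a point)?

The source sits at approximately (2.2, 2.5), which lies in quadrant Q1. The divergence there is about +4, positive as expected for a source.

Q1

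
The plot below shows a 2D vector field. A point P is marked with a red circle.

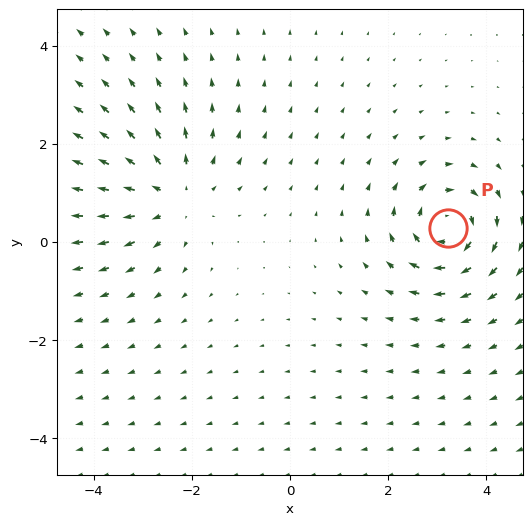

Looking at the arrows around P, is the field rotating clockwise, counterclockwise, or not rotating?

Near P at (3.2, 0.3) the arrows circulate clockwise. The curl (z-component) there is about -4; negative curl means clockwise rotation.

clockwise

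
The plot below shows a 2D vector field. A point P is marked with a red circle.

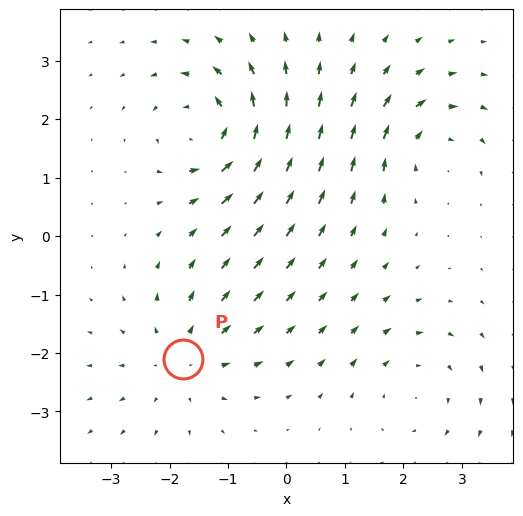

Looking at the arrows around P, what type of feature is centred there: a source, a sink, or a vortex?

source

At P (-1.8, -2.1) the arrows spread outward. Divergence about +3, curl ≈0 — positive divergence with near-zero curl is a source.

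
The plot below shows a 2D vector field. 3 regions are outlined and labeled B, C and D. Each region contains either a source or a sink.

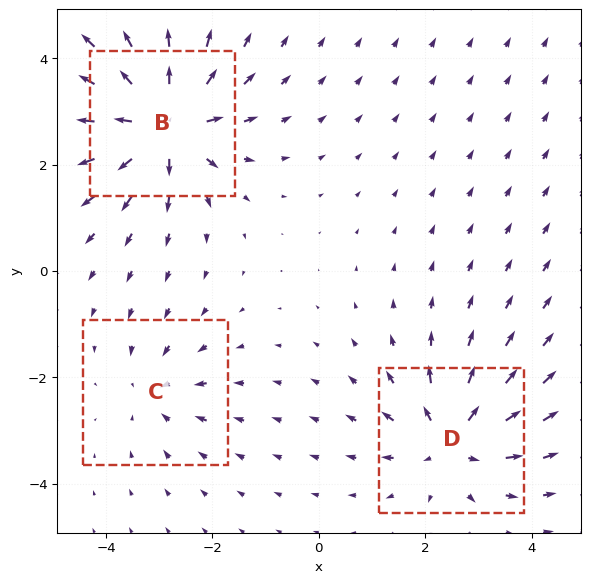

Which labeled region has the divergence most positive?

B

Divergence at each region's feature centre — B: about +6, C: about -3, D: about +4. Region B is most positive.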